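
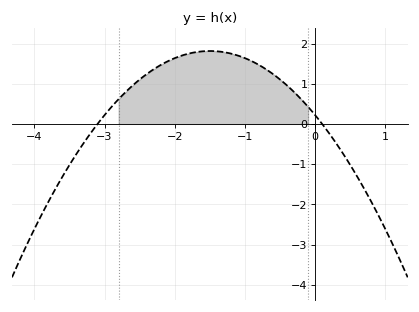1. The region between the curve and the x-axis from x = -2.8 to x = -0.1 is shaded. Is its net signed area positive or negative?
positive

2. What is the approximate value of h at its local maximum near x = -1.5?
1.82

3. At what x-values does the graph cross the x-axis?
-3.1, 0.1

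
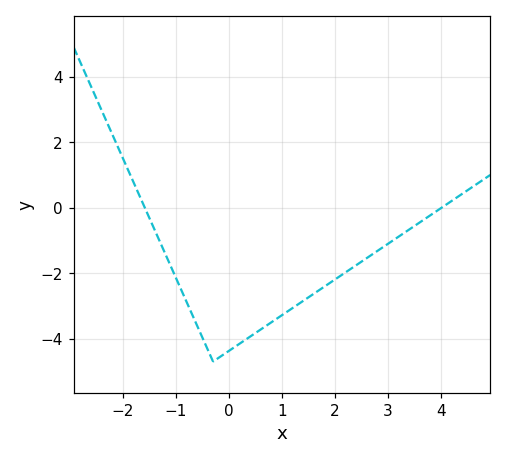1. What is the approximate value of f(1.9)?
-2.3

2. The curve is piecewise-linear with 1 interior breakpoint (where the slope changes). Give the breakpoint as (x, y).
(-0.3, -4.7)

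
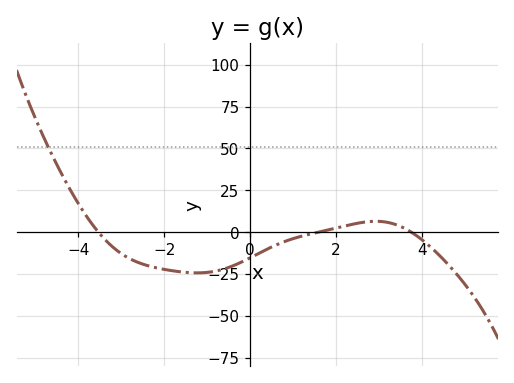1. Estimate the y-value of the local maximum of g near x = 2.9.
6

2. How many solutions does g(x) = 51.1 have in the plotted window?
1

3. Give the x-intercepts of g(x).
-3.6, 1.6, 3.8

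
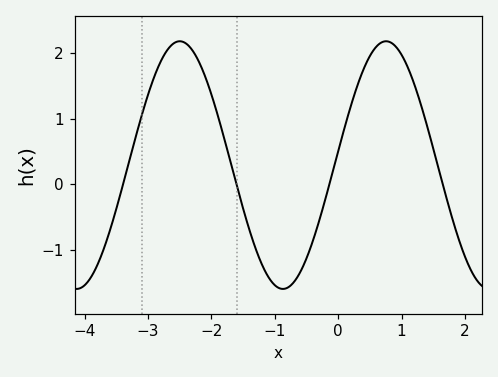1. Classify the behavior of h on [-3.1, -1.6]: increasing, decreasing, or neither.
neither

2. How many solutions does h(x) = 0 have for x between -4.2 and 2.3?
4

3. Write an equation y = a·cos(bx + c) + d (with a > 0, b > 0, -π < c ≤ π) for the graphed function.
y = 1.89cos(1.93x - 1.46) + 0.29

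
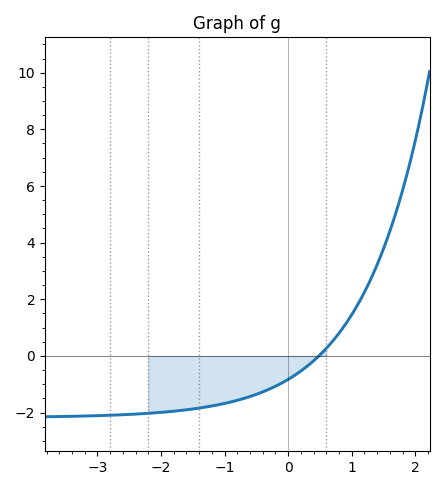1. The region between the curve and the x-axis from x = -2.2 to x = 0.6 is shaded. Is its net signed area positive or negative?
negative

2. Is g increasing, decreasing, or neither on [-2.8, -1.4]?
increasing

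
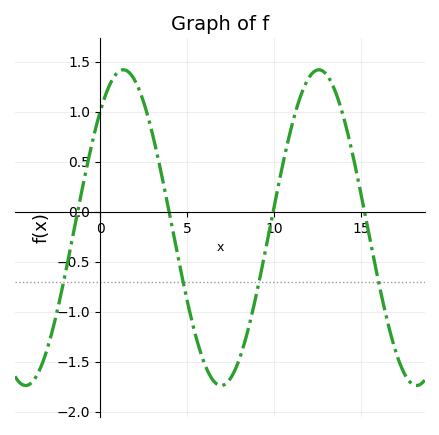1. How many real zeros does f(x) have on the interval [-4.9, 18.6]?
4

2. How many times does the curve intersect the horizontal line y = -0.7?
4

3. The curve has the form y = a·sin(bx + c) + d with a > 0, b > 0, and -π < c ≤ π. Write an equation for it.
y = 1.58sin(0.56x + 0.82) - 0.16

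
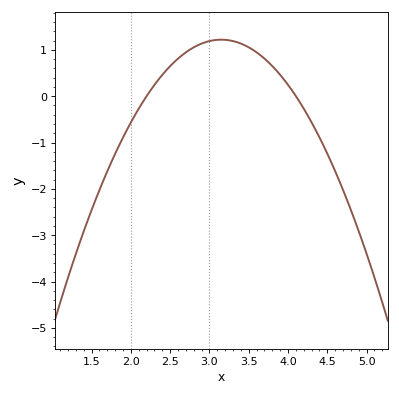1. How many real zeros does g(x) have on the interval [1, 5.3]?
2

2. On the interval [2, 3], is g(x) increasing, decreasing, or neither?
increasing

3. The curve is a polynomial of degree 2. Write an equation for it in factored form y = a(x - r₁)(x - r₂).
y = -1.35(x - 2.2)(x - 4.1)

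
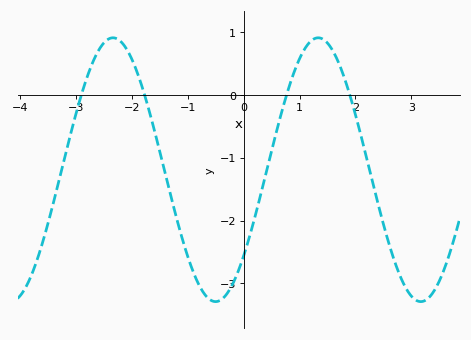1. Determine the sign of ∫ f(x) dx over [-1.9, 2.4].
negative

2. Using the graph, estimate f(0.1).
-2.3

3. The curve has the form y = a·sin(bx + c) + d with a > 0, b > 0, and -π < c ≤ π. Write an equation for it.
y = 2.1sin(1.7x - 0.71) - 1.19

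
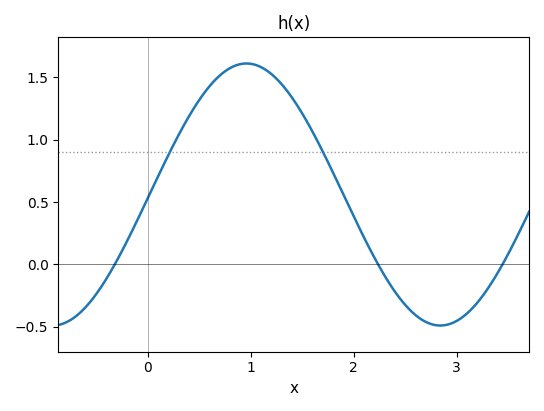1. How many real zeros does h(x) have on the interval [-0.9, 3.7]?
3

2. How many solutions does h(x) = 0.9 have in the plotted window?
2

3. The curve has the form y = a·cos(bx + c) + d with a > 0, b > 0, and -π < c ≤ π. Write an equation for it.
y = 1.05cos(1.7x - 1.6) + 0.56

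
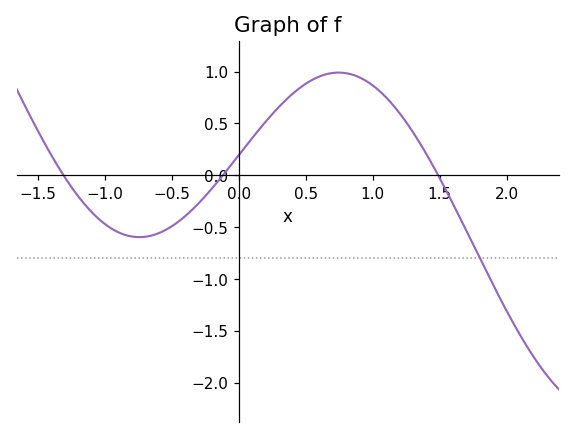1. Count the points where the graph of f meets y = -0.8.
1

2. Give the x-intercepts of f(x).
-1.3, -0.1, 1.5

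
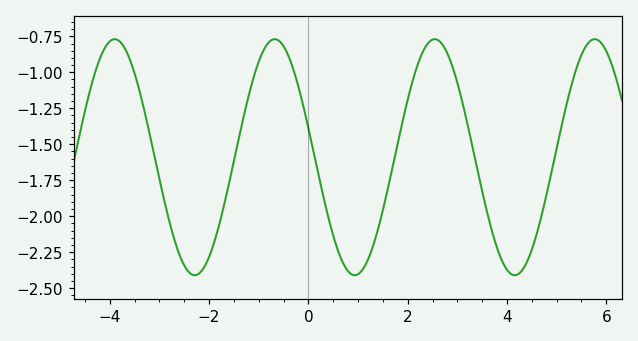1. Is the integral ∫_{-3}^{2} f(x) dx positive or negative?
negative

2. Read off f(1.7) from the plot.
-1.66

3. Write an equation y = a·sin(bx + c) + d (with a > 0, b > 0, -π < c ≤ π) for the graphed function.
y = 0.82sin(1.9x + 2.9) - 1.59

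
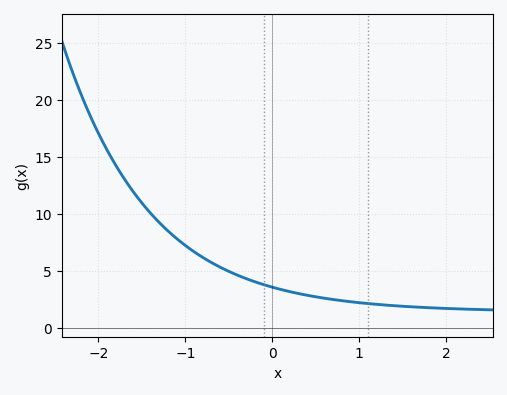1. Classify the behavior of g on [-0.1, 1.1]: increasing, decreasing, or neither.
decreasing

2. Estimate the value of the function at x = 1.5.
2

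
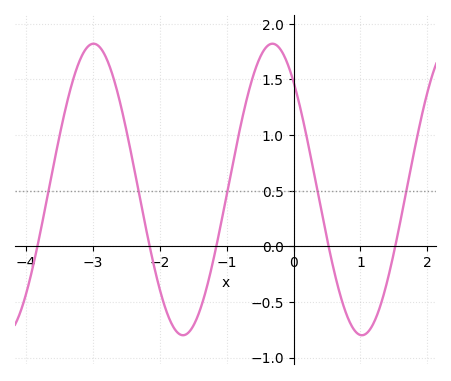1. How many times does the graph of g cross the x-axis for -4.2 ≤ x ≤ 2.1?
5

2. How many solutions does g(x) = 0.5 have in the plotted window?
5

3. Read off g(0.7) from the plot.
-0.444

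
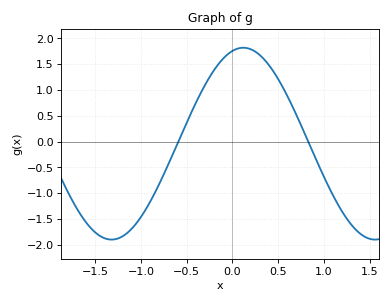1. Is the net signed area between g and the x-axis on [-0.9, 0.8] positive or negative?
positive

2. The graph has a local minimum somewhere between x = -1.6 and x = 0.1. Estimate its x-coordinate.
-1.32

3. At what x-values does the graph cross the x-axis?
-0.592, 0.83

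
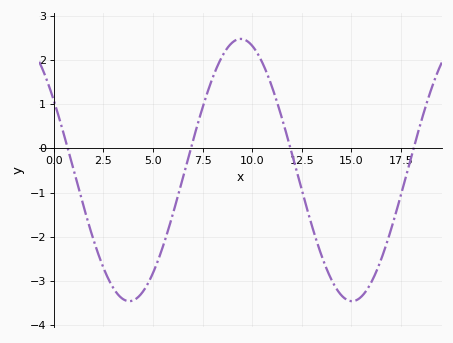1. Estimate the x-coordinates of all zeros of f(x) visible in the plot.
0.5, 7, 12, 18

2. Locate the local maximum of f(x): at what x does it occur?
9.5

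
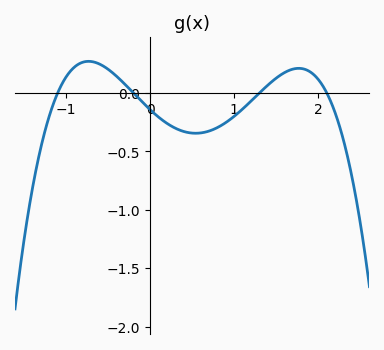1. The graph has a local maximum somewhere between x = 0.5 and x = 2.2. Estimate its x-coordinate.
1.8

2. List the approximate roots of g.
-1.1, -0.2, 1.3, 2.1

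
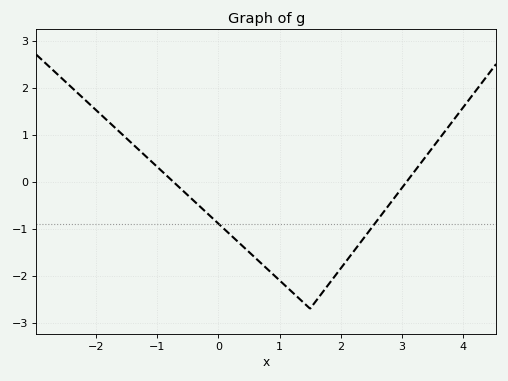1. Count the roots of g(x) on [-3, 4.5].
2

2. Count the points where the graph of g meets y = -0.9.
2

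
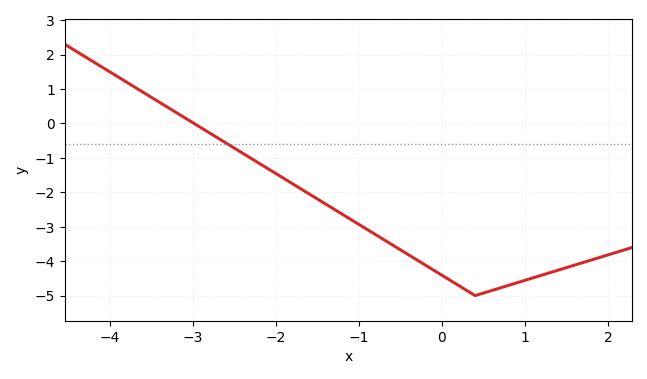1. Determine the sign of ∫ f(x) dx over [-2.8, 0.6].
negative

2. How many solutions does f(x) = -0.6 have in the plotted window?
1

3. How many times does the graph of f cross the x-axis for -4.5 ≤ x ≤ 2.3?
1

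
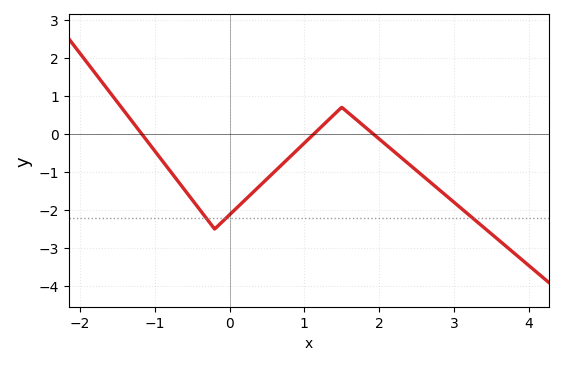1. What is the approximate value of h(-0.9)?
-0.7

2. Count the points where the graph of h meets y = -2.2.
3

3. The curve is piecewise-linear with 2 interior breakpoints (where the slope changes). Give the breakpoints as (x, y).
(-0.2, -2.5); (1.5, 0.7)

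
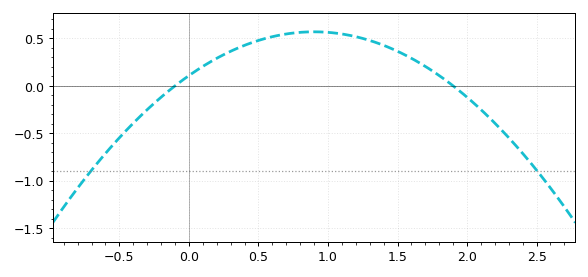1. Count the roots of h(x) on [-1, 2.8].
2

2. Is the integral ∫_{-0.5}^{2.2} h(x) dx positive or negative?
positive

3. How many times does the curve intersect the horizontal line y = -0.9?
2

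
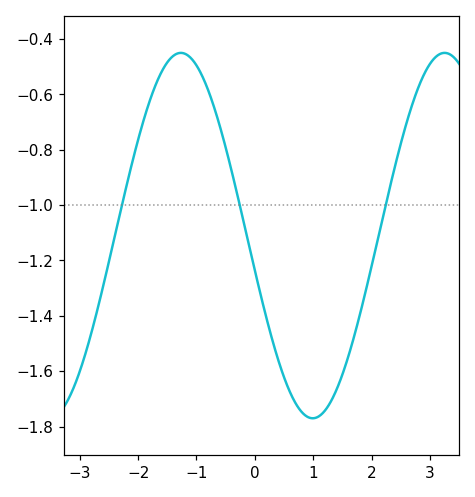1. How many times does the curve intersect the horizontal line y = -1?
3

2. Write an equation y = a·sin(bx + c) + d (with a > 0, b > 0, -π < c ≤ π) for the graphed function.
y = 0.66sin(1.4x - 3) - 1.11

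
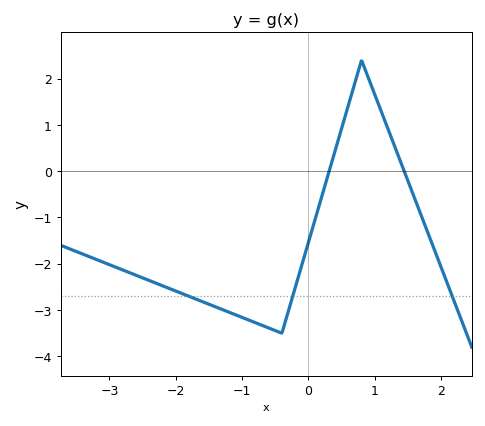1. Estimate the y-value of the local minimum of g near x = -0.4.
-3.5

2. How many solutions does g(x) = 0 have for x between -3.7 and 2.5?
2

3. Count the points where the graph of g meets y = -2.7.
3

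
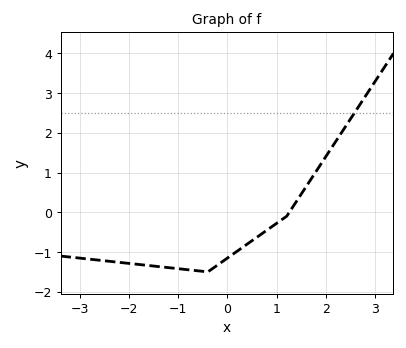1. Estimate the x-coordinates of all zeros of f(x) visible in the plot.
1.3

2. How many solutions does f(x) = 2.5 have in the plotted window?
1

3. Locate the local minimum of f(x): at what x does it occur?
-0.4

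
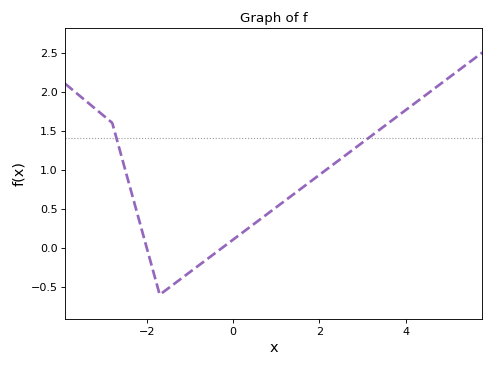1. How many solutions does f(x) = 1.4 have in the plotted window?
2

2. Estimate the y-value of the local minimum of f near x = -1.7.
-0.6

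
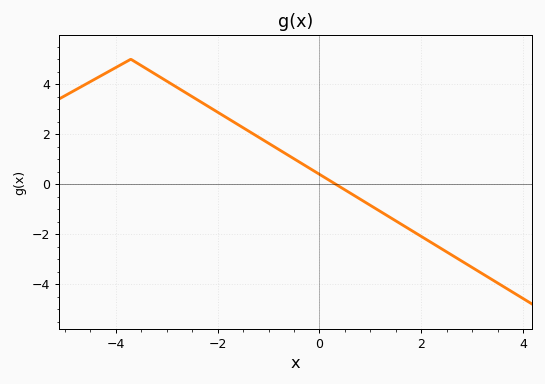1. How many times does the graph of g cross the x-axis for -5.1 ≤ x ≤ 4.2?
1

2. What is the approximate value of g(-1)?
1.64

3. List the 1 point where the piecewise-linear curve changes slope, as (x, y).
(-3.7, 5)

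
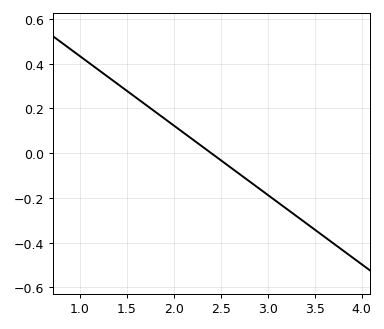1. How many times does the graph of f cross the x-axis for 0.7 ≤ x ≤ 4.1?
1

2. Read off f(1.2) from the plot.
0.38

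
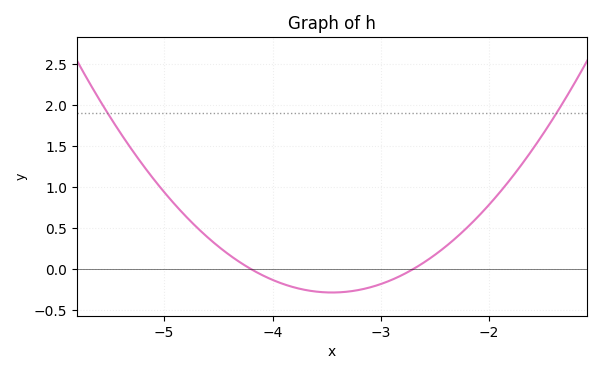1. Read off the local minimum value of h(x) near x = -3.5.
-0.287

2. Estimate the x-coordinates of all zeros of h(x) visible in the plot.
-4.2, -2.7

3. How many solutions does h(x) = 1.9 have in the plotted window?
2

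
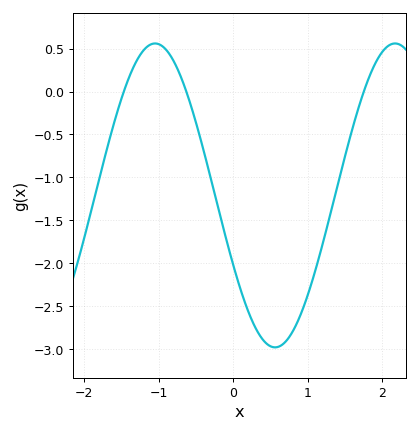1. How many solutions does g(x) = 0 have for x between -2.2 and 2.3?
3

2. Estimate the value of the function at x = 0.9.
-2.6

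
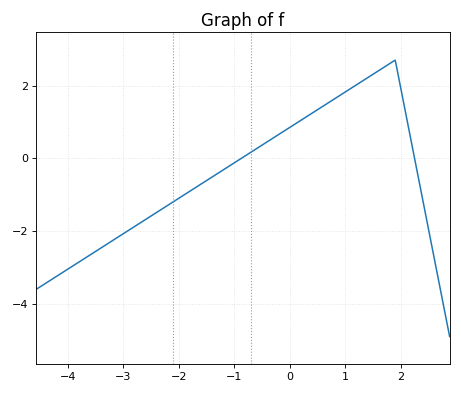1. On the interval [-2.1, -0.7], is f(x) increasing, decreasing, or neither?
increasing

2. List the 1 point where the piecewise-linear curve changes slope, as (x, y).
(1.9, 2.7)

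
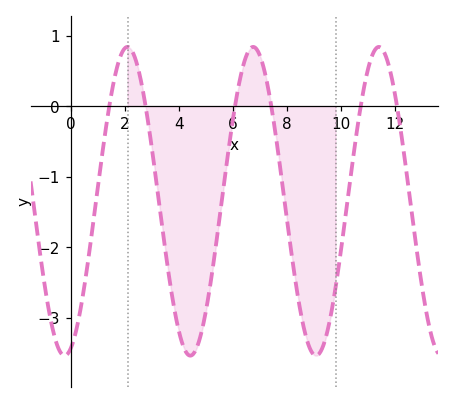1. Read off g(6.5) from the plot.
0.7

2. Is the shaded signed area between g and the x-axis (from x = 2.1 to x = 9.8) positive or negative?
negative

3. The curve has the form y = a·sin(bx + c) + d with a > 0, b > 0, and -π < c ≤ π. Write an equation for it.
y = 2.19sin(1.4x - 1.3) - 1.35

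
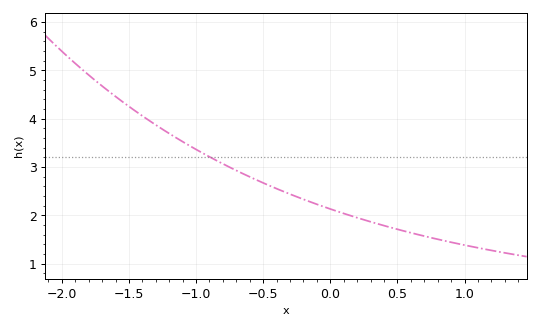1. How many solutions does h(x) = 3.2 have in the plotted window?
1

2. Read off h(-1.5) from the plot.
4.3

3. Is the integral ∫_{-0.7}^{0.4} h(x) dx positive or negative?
positive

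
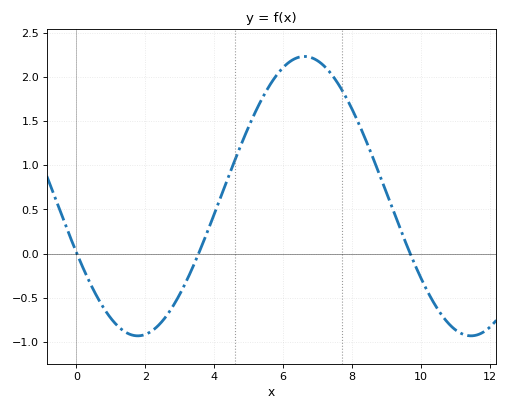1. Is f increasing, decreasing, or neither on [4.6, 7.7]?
neither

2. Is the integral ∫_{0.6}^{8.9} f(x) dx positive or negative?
positive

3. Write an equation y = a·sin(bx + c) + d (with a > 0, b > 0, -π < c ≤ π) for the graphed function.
y = 1.58sin(0.65x - 2.7) + 0.65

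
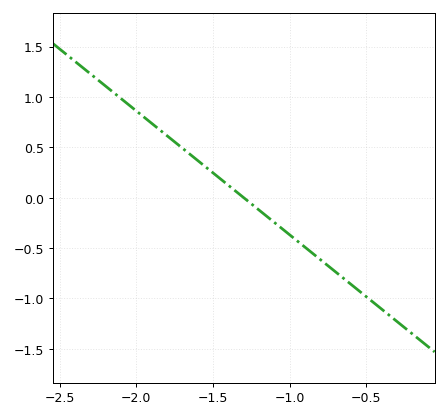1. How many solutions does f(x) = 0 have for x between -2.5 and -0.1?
1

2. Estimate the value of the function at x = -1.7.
0.492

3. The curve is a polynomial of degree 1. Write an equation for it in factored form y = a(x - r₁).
y = -1.23(x + 1.3)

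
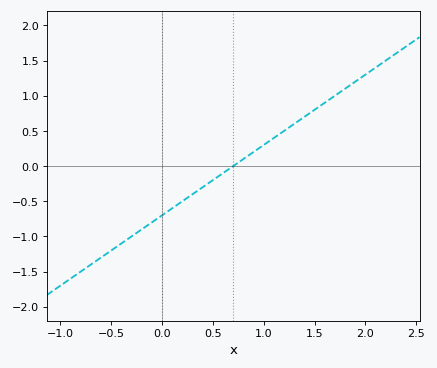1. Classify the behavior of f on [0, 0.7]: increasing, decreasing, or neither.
increasing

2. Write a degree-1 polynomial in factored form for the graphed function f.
y = 1(x - 0.7)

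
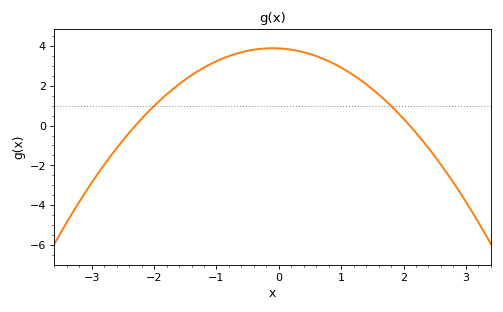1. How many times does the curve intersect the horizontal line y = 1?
2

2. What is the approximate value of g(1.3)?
2.3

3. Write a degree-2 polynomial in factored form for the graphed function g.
y = -0.8(x + 2.3)(x - 2.1)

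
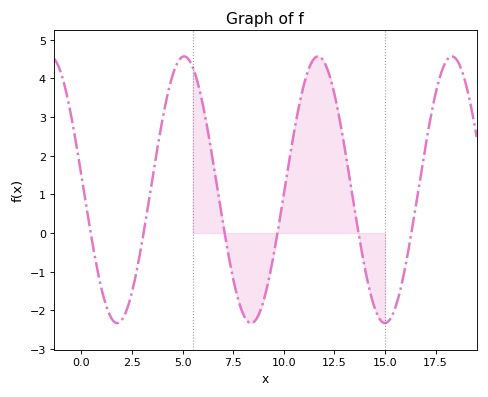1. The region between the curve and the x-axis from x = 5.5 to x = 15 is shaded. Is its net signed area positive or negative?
positive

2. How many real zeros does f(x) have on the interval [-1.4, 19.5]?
6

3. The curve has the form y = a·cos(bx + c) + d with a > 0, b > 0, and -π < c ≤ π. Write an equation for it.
y = 3.45cos(0.95x + 1.5) + 1.12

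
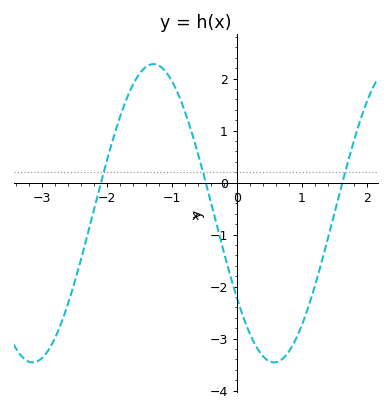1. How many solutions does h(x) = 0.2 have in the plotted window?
3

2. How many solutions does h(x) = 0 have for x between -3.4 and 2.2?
3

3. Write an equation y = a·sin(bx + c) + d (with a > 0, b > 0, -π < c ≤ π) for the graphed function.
y = 2.87sin(1.7x - 2.5) - 0.59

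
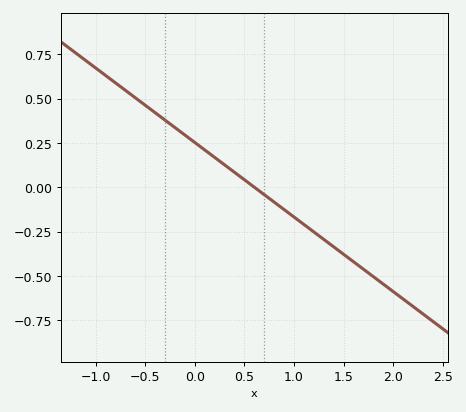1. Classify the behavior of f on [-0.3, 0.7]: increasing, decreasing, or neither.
decreasing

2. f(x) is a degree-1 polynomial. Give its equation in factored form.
y = -0.42(x - 0.6)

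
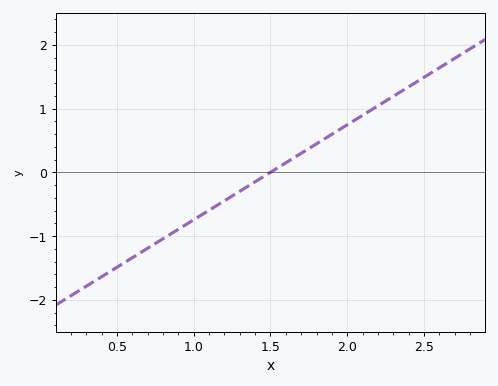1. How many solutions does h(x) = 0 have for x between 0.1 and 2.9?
1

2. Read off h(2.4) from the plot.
1.3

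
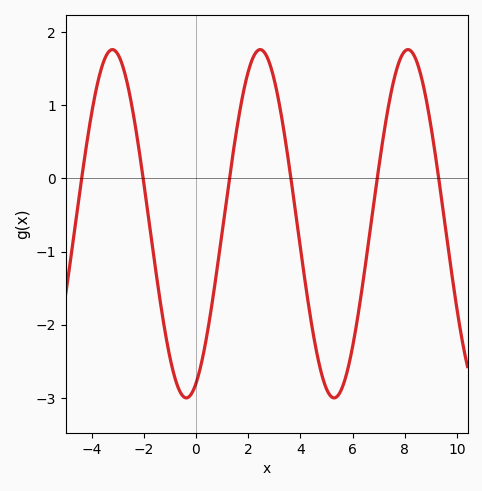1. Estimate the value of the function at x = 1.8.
1.1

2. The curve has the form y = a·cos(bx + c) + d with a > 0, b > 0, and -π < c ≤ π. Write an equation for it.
y = 2.38cos(1.1x - 2.7) - 0.62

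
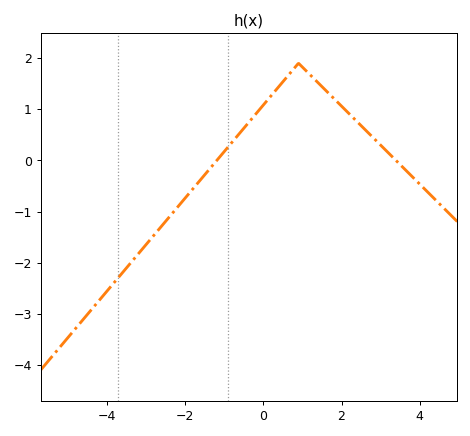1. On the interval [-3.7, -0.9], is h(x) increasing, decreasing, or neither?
increasing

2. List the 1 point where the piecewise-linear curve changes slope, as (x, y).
(0.9, 1.9)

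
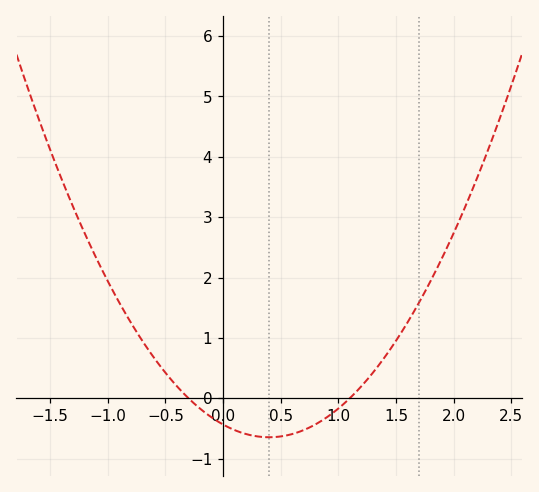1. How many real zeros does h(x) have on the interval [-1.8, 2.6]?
2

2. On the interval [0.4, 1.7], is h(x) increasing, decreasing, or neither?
increasing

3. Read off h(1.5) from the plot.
0.95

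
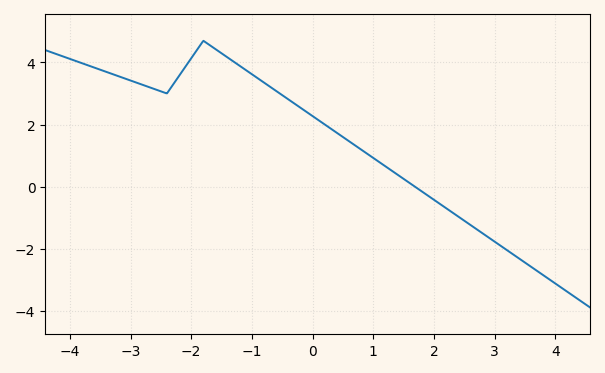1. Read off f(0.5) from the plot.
1.6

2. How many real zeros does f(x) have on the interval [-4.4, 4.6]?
1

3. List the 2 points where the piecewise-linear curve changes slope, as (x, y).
(-2.4, 3); (-1.8, 4.7)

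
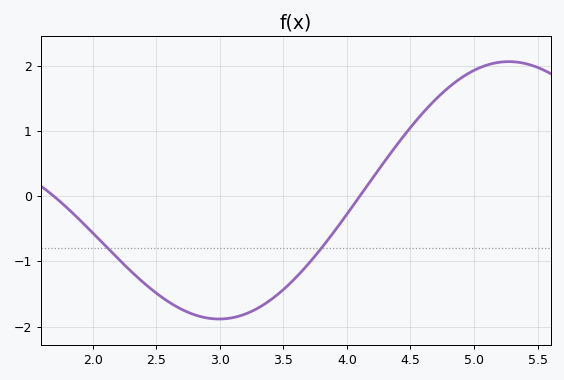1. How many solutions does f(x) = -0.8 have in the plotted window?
2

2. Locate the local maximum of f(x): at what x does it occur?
5.3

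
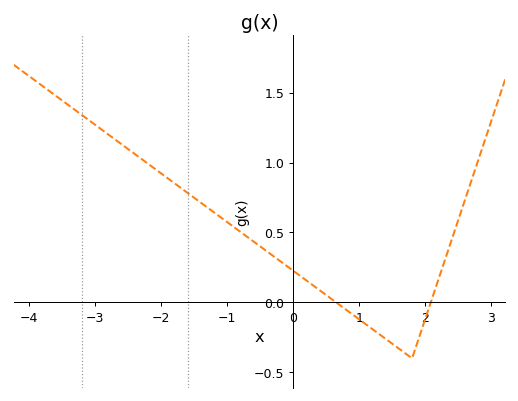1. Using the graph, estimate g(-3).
1.27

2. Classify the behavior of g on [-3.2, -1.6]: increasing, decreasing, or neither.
decreasing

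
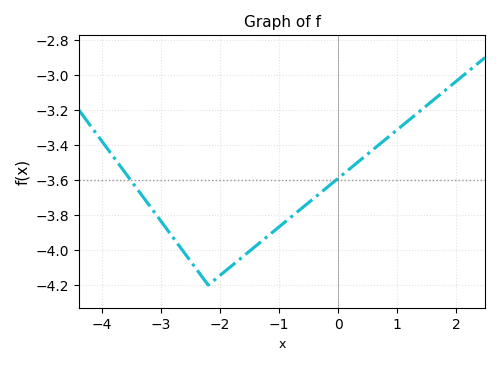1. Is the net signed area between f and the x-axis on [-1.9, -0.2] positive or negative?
negative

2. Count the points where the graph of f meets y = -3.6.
2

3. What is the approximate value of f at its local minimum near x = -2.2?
-4.2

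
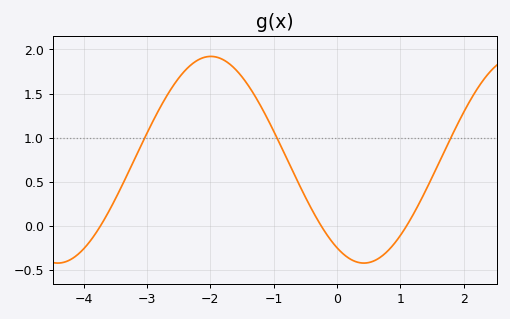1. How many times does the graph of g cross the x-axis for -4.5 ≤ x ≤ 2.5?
3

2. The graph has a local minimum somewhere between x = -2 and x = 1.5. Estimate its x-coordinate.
0.4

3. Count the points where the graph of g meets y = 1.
3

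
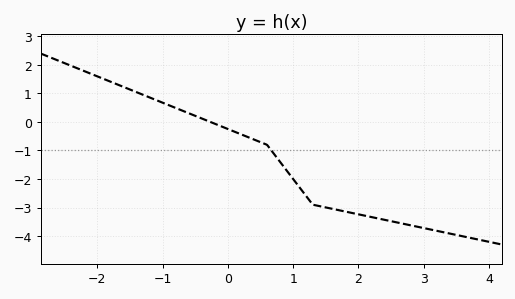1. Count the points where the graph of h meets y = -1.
1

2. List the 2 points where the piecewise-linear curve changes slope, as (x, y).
(0.6, -0.8); (1.3, -2.9)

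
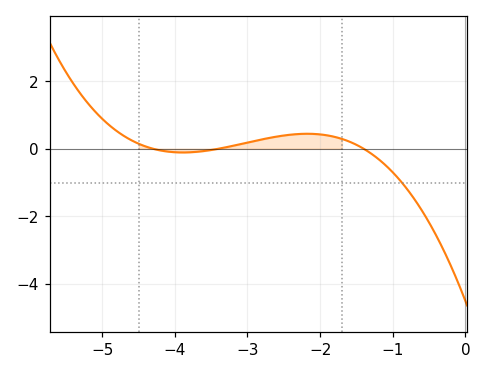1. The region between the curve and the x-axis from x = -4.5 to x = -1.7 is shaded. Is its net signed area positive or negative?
positive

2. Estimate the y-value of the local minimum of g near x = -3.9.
-0.2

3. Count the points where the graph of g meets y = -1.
1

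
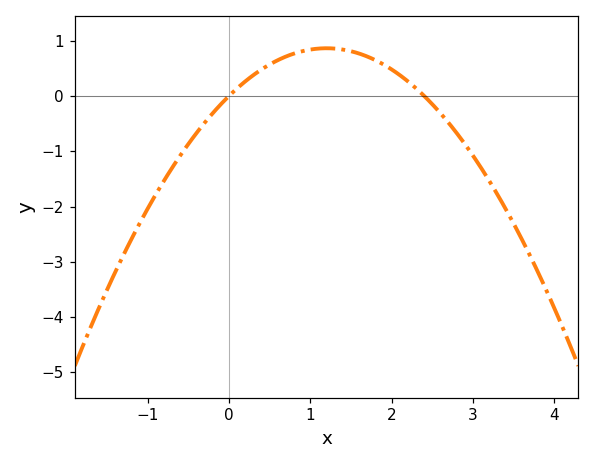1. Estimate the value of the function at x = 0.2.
0.3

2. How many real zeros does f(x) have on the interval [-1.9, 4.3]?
2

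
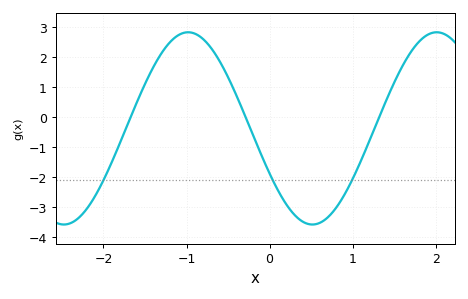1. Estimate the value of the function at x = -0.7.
2.29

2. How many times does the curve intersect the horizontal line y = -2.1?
3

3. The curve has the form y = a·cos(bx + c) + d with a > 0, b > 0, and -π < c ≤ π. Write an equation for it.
y = 3.2cos(2.1x + 2.06) - 0.37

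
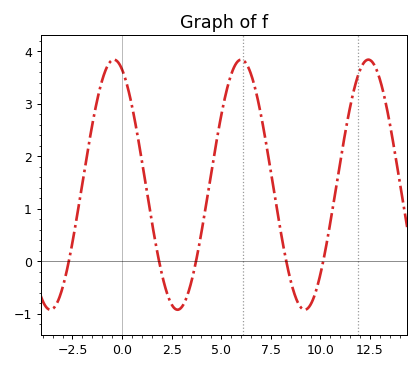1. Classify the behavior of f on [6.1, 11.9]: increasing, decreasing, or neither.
neither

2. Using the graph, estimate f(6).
3.8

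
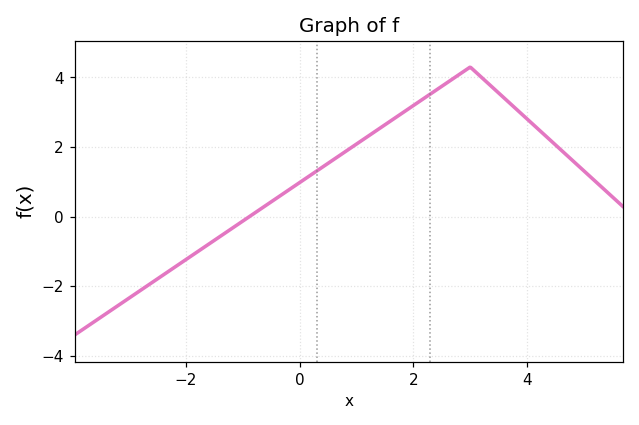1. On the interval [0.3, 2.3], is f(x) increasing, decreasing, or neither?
increasing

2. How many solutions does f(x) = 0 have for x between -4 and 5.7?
1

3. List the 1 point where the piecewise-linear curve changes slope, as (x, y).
(3, 4.3)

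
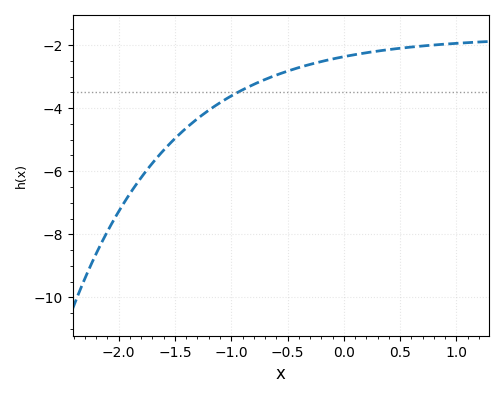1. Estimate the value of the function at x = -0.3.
-2.61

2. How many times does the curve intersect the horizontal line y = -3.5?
1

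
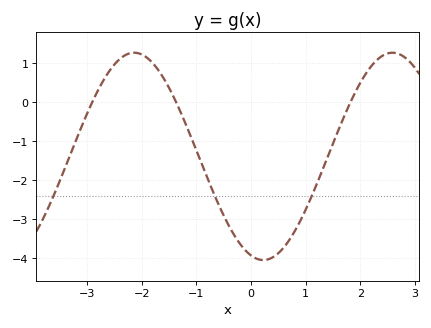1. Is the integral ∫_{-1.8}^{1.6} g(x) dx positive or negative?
negative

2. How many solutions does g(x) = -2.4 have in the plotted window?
3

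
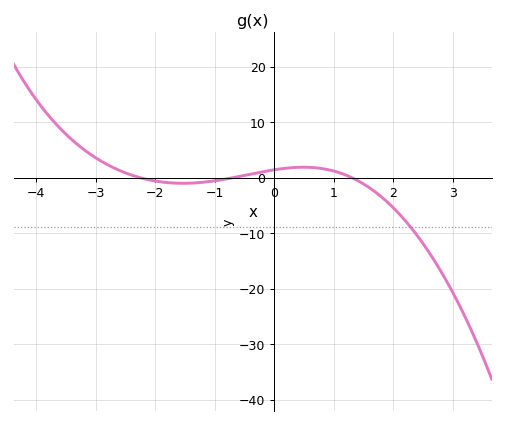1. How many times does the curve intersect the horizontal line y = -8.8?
1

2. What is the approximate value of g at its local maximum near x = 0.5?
1.92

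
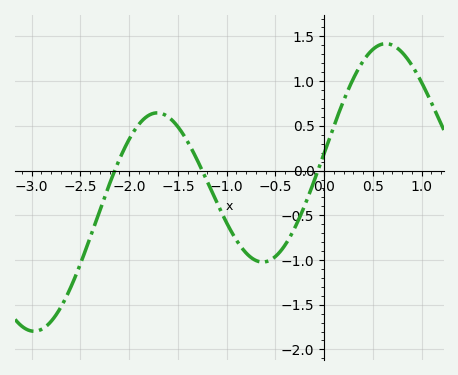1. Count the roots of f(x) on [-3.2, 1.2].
3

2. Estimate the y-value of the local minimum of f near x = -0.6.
-1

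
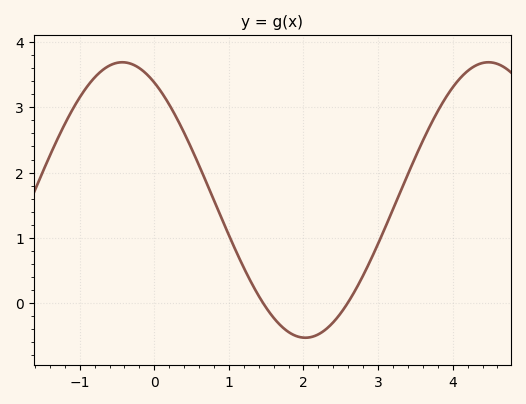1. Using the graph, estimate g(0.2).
3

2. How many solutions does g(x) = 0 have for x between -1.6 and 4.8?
2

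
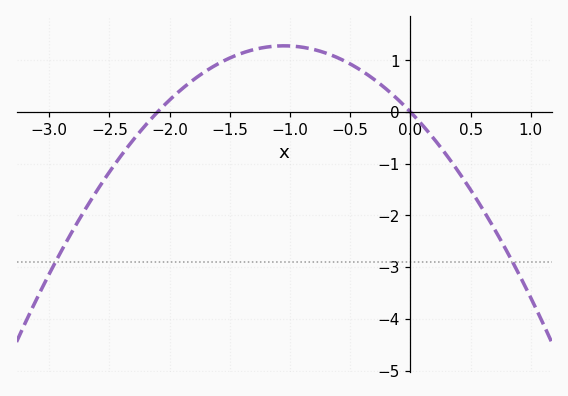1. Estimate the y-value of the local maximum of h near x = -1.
1.28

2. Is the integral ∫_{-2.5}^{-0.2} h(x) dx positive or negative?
positive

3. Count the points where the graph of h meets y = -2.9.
2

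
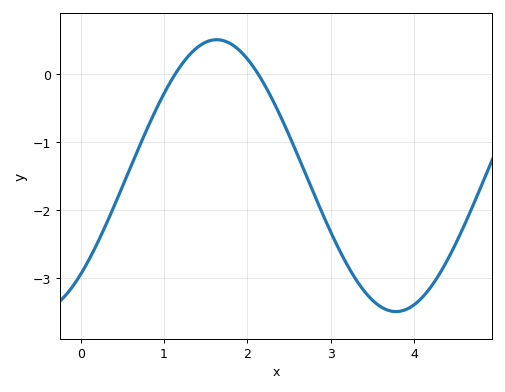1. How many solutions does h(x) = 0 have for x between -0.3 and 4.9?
2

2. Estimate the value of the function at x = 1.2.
0.116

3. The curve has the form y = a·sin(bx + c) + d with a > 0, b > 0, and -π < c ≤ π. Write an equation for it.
y = 2sin(1.46x - 0.812) - 1.5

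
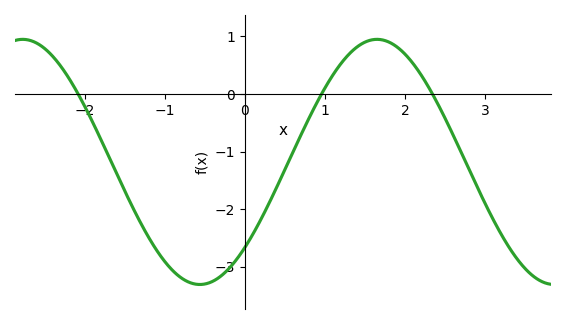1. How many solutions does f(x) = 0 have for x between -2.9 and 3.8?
3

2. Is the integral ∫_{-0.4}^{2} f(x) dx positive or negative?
negative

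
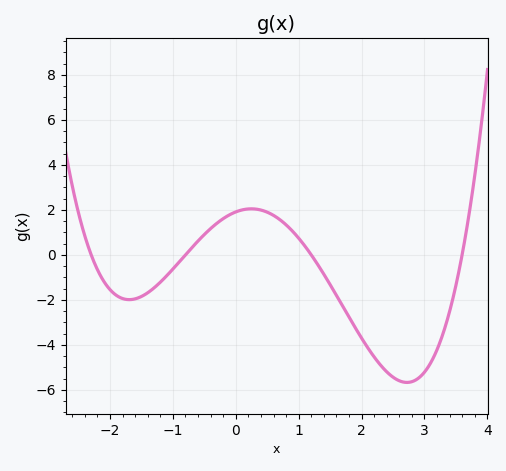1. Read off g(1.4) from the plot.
-0.86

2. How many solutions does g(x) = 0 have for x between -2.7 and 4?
4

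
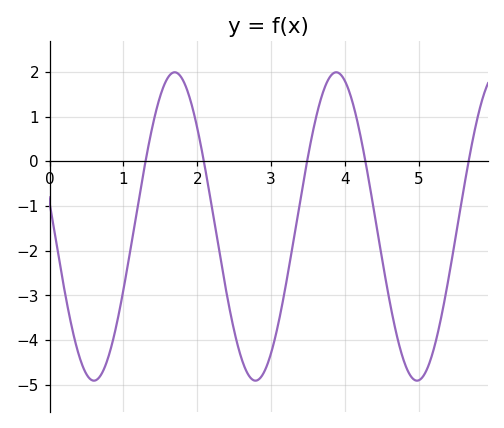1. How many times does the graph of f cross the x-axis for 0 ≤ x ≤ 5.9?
5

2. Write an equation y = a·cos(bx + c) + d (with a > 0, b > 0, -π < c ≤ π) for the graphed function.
y = 3.45cos(2.9x + 1.4) - 1.46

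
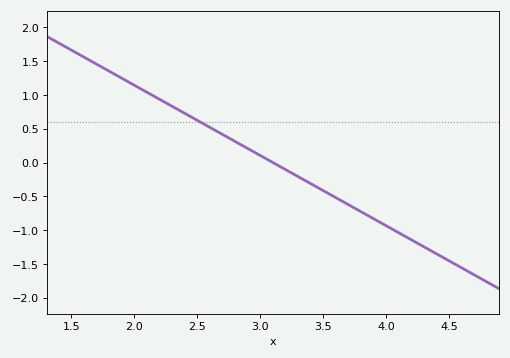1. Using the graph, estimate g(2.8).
0.312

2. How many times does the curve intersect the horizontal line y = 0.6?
1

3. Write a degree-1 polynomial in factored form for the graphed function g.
y = -1.04(x - 3.1)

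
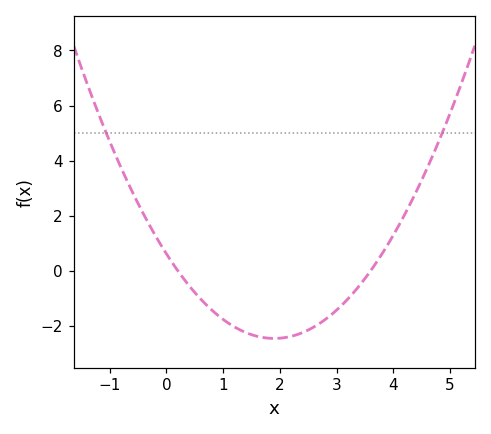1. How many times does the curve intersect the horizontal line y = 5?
2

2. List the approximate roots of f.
0.2, 3.6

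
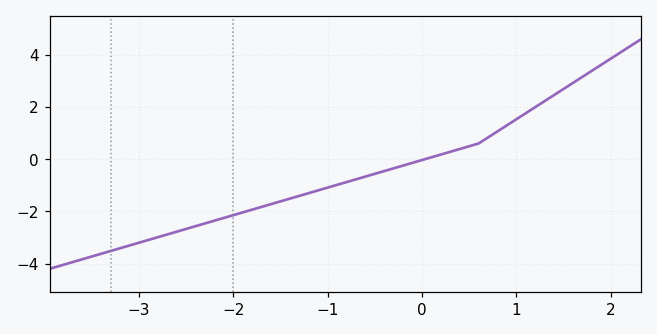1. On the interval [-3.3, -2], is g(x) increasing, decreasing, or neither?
increasing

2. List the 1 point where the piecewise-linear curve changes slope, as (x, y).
(0.6, 0.6)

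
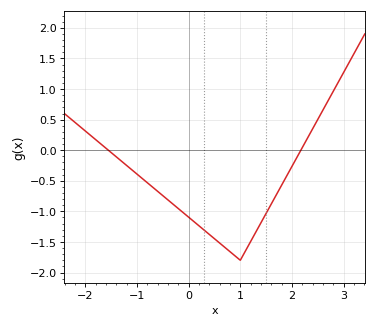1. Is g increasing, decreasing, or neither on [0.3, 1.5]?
neither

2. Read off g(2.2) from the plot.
0.042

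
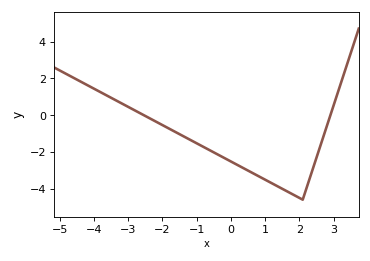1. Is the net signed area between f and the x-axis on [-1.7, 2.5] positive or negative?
negative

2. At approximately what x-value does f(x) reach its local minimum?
2.1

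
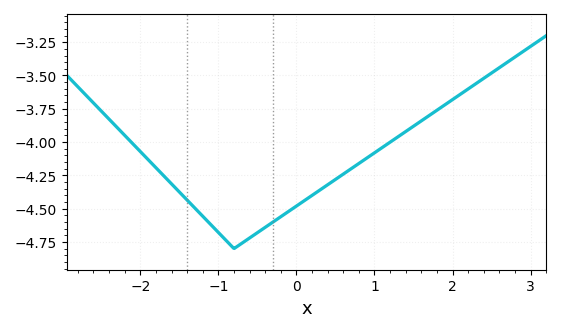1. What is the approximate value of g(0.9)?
-4.12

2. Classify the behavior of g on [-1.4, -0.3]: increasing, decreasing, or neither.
neither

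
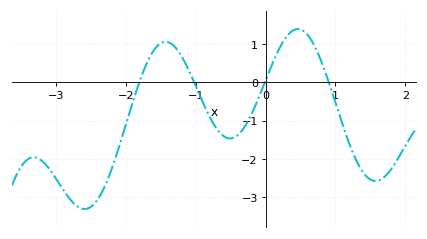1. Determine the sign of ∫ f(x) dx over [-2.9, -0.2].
negative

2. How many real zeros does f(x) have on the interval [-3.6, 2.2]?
4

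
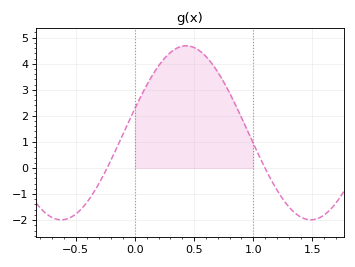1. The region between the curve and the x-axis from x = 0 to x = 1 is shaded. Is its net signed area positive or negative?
positive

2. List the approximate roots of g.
-0.25, 1.1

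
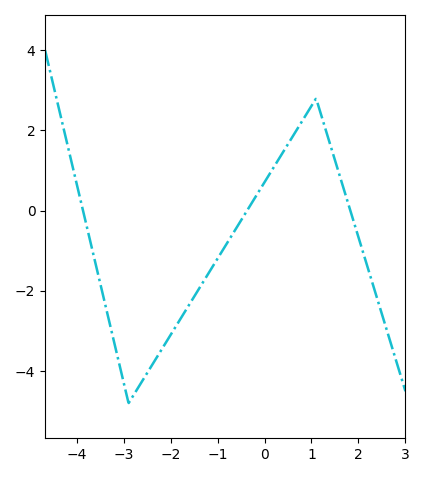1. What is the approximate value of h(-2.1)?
-3.2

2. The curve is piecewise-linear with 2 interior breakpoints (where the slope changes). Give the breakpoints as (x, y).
(-2.9, -4.8); (1.1, 2.8)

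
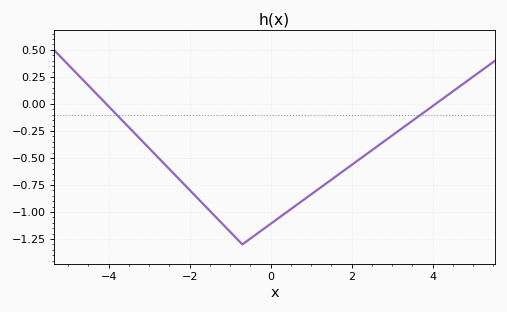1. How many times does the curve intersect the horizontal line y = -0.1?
2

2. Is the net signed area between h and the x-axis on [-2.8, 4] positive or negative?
negative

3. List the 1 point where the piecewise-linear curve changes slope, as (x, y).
(-0.7, -1.3)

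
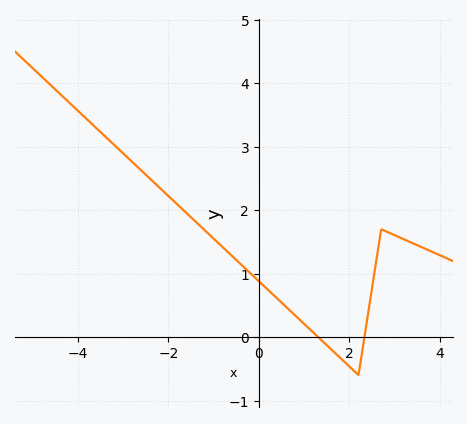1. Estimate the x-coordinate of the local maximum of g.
2.8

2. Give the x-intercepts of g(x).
1.4, 2.4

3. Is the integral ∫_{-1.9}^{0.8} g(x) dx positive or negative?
positive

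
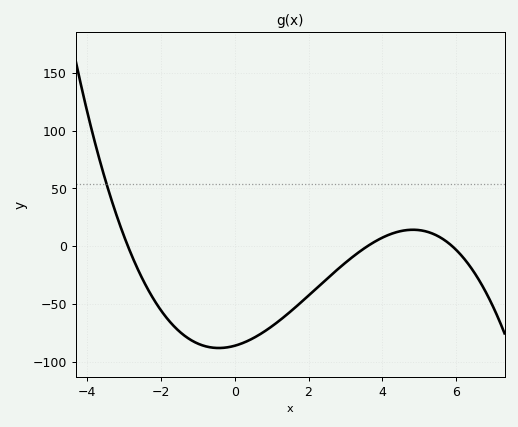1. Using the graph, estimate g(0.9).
-71.8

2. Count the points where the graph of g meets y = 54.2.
1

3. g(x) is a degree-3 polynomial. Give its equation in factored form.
y = -1.4(x + 2.9)(x - 3.6)(x - 5.9)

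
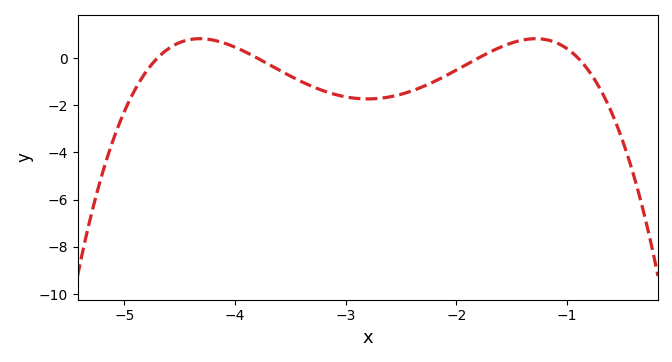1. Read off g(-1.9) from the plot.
-0.255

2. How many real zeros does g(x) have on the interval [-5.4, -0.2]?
4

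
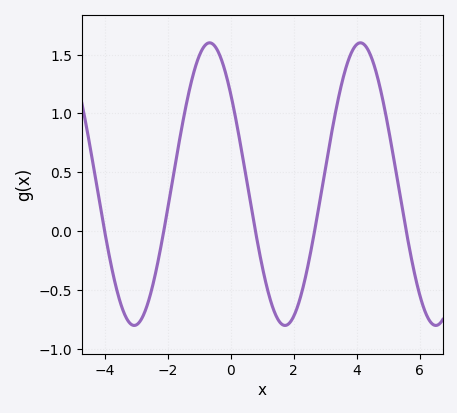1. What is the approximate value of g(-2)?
0.211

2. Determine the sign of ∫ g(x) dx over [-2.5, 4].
positive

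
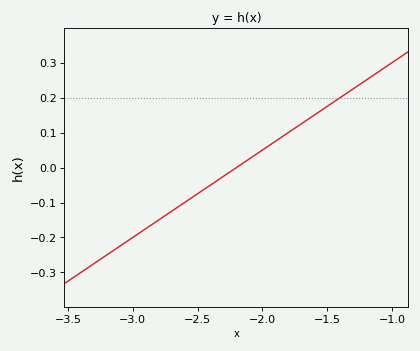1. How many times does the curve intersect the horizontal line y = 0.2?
1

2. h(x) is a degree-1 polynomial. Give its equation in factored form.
y = 0.25(x + 2.2)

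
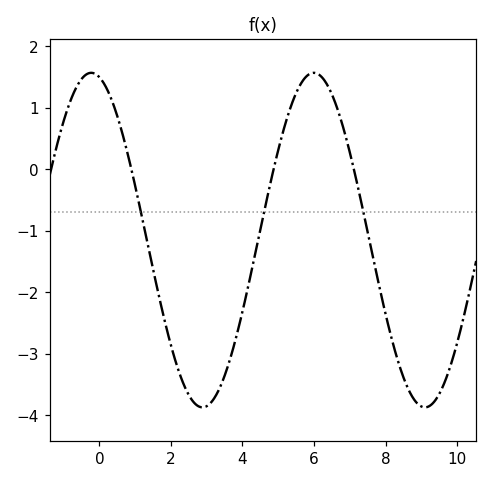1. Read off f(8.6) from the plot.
-3.5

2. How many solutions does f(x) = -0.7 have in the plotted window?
3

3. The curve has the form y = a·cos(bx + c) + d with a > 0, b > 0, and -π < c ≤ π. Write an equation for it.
y = 2.72cos(1x + 0.23) - 1.15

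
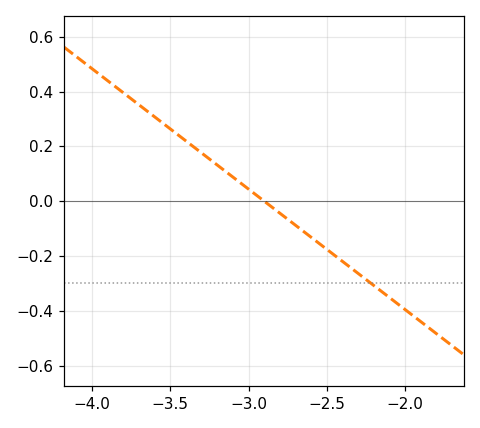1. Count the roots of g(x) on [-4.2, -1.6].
1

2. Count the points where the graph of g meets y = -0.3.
1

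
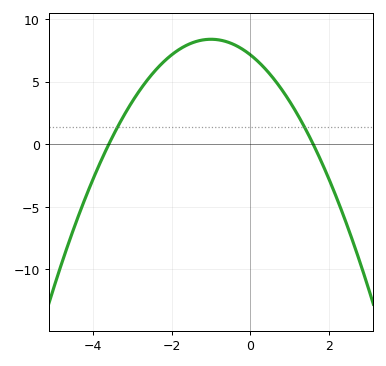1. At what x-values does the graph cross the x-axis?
-3.6, 1.6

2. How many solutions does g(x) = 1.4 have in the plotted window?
2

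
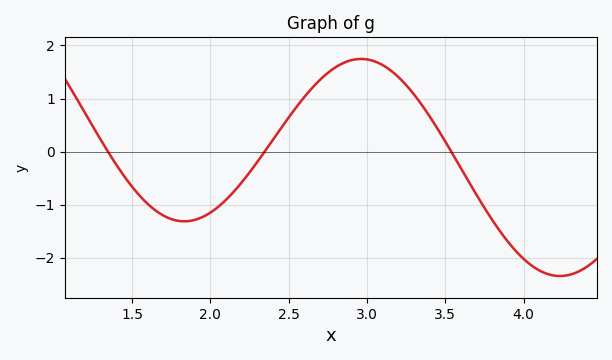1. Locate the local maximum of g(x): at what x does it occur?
2.95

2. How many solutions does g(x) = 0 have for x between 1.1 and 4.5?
3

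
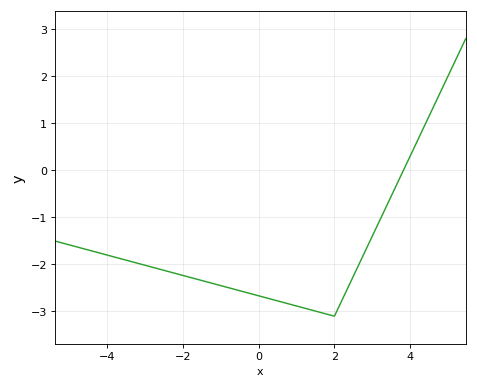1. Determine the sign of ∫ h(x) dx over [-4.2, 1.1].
negative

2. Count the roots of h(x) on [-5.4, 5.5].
1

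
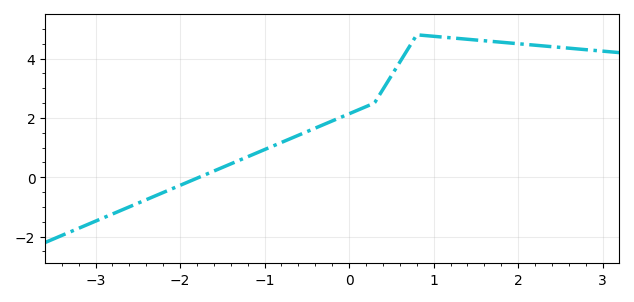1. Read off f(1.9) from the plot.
4.5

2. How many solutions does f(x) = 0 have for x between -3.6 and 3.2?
1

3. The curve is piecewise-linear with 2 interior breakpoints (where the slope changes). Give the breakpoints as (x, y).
(0.3, 2.5); (0.8, 4.8)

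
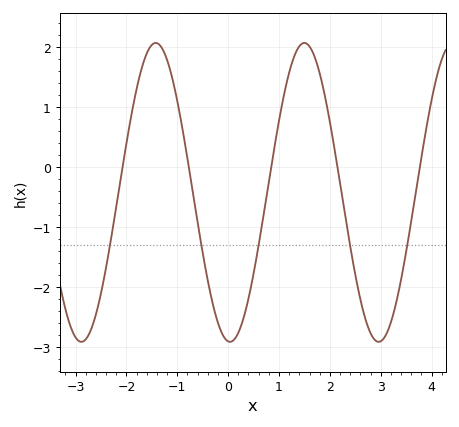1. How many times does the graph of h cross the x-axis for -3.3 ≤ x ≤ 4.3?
5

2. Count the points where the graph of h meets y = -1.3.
5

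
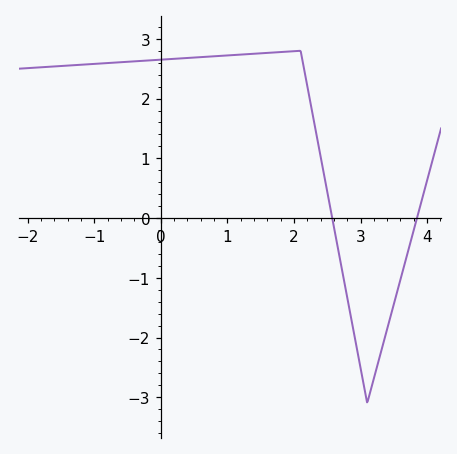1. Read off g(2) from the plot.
2.79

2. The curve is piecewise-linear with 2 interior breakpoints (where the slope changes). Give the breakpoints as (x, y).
(2.1, 2.8); (3.1, -3.1)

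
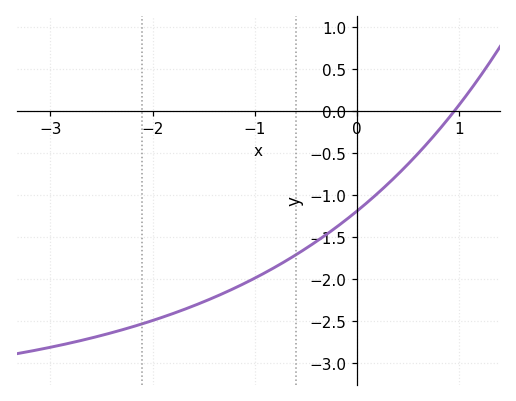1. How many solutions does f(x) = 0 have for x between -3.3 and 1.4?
1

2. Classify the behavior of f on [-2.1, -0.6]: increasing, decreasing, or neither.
increasing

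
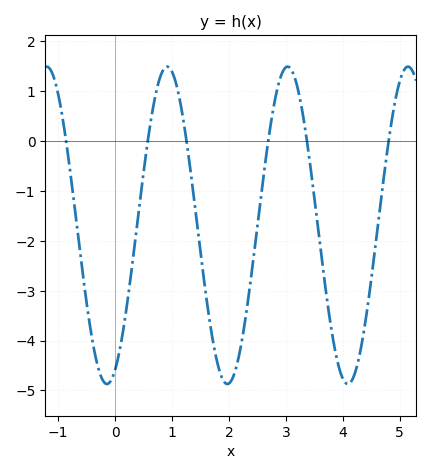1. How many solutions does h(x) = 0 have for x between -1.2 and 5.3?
6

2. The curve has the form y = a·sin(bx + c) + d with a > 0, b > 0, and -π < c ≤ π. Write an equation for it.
y = 3.18sin(3x - 1.1) - 1.69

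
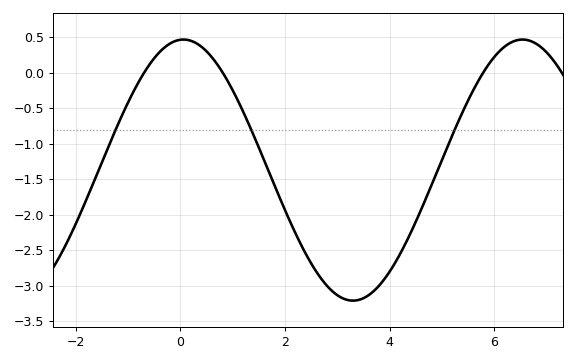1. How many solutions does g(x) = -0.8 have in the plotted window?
3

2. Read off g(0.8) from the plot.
0.017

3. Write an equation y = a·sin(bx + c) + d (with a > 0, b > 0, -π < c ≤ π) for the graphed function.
y = 1.84sin(0.97x + 1.51) - 1.37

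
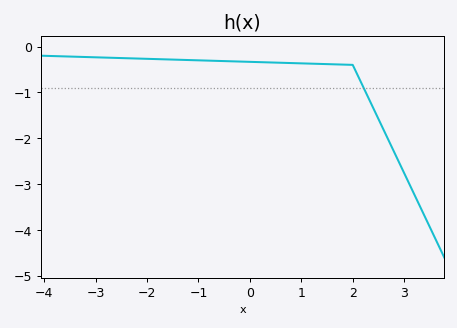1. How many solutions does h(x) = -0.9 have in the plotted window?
1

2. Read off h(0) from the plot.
-0.3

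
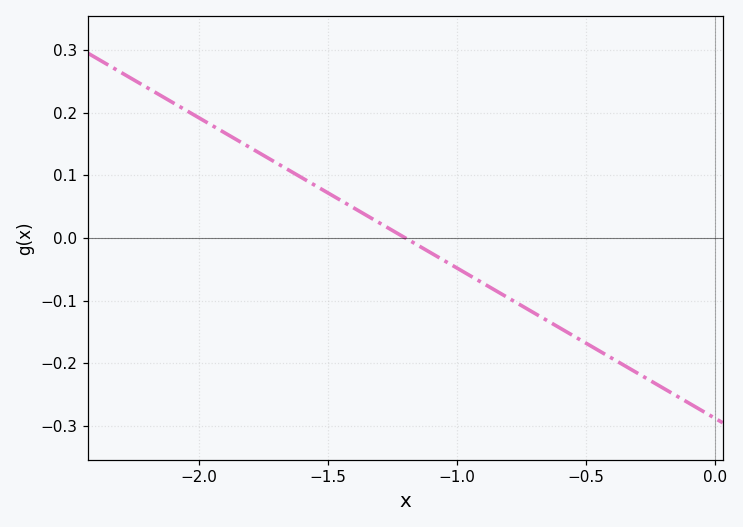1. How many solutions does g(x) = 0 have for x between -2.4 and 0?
1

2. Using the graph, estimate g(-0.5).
-0.168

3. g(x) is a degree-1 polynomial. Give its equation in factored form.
y = -0.24(x + 1.2)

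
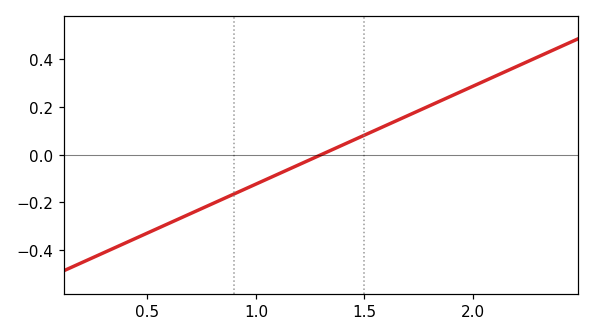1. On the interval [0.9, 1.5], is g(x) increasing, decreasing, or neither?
increasing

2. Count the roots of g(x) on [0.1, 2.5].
1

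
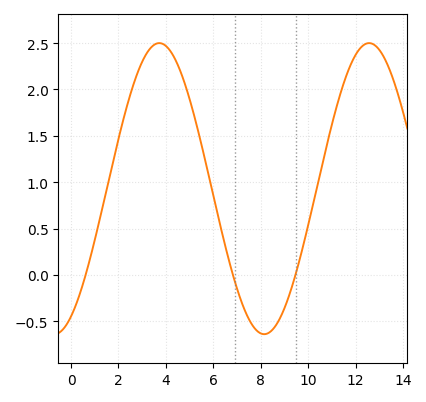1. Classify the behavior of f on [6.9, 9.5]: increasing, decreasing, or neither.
neither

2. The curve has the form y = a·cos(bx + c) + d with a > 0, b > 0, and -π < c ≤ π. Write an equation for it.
y = 1.57cos(0.71x - 2.64) + 0.93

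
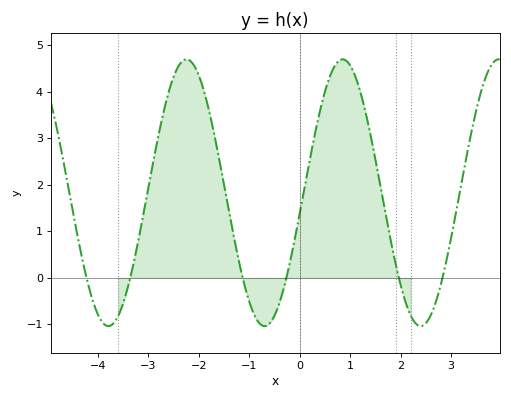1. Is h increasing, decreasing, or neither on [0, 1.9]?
neither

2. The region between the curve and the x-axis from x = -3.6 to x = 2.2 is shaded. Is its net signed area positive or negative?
positive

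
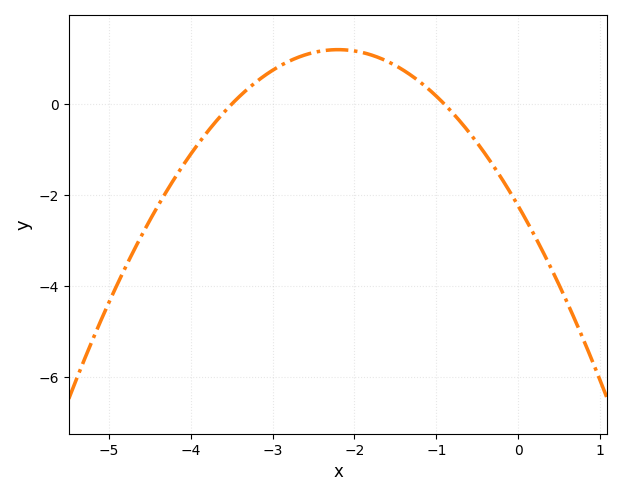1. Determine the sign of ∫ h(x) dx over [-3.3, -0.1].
positive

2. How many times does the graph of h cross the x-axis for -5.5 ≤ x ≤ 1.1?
2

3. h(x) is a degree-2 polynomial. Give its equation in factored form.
y = -0.71(x + 3.5)(x + 0.9)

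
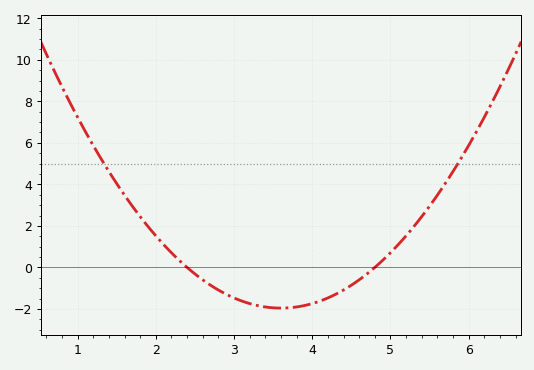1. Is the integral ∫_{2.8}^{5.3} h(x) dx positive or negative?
negative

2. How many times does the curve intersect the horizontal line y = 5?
2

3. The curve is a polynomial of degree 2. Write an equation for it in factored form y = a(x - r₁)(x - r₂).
y = 1.36(x - 2.4)(x - 4.8)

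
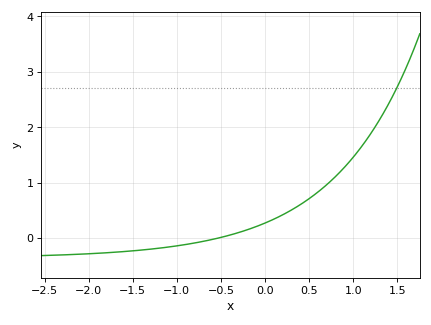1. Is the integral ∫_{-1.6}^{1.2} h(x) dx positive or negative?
positive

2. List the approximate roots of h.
-0.528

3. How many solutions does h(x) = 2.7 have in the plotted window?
1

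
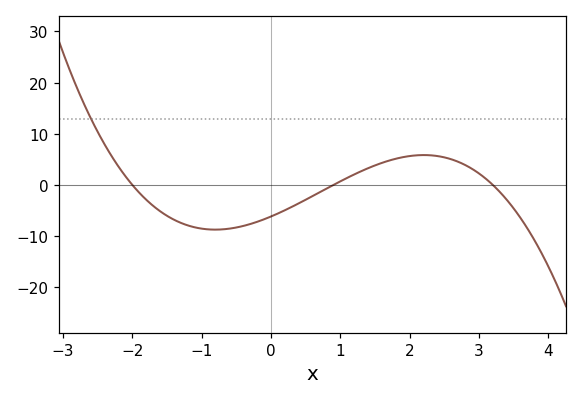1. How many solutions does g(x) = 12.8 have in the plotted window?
1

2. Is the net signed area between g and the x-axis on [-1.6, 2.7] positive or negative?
negative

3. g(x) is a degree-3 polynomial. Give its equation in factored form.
y = -1.07(x + 2)(x - 0.9)(x - 3.2)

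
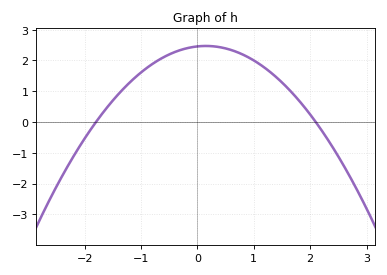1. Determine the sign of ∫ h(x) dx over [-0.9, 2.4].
positive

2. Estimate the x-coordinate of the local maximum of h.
0.1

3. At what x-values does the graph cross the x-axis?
-1.8, 2.1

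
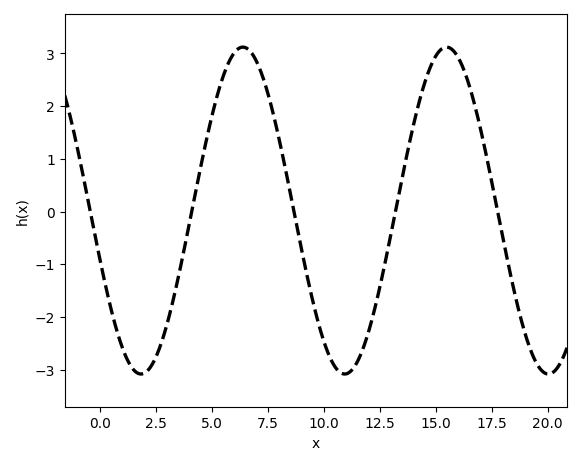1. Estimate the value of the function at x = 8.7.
-0.1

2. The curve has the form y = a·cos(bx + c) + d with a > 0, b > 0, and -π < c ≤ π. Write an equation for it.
y = 3.1cos(0.69x + 1.9) + 0.02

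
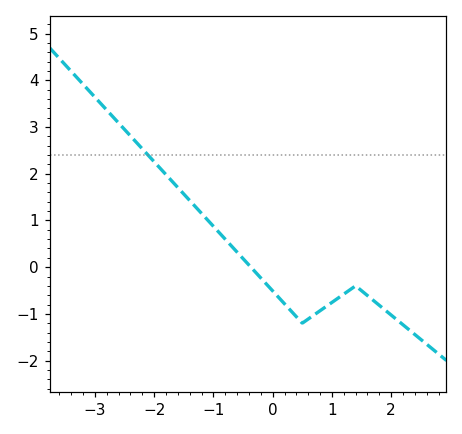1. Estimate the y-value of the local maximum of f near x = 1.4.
-0.4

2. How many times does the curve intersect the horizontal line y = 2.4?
1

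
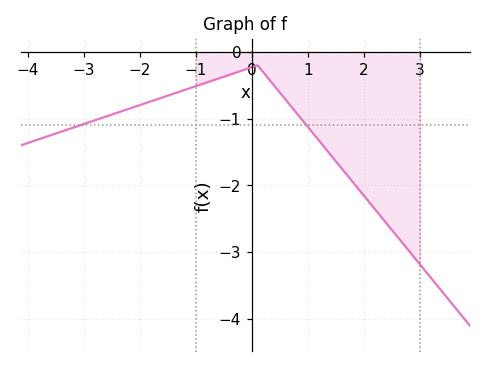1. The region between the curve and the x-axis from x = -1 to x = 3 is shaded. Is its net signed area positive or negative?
negative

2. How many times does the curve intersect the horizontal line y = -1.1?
2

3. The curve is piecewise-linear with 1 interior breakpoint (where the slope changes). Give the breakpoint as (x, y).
(0.1, -0.2)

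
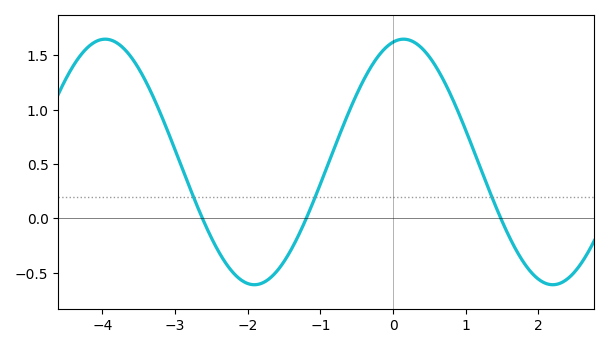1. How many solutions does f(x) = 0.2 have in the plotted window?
3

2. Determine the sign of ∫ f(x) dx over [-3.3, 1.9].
positive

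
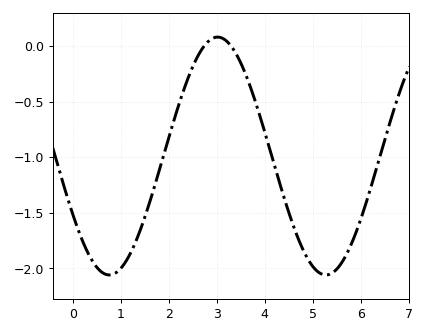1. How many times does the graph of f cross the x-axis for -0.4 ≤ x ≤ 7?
2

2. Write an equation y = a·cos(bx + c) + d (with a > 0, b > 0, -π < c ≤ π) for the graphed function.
y = 1.07cos(1.4x + 2.1) - 0.99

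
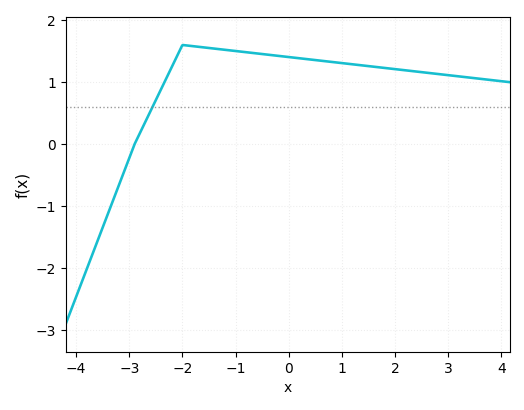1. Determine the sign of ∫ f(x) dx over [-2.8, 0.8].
positive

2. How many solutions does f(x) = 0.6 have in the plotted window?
1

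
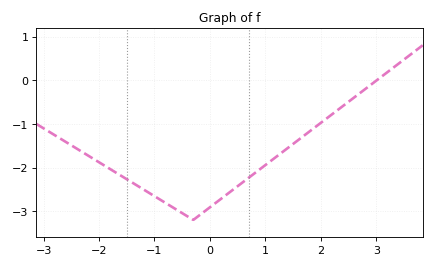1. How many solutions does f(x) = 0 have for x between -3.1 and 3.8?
1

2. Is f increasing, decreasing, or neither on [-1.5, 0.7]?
neither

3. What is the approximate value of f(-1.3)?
-2.42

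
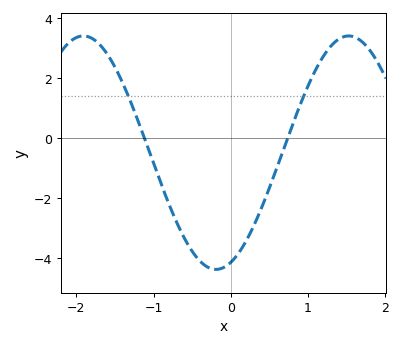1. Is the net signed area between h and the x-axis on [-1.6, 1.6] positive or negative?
negative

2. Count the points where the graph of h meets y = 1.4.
2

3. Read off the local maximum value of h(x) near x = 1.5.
3.41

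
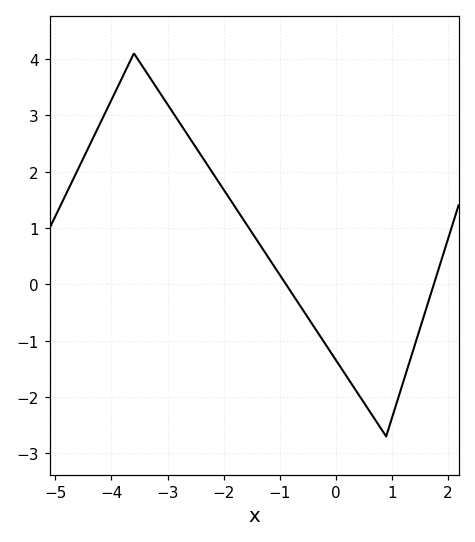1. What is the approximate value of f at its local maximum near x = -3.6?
4.1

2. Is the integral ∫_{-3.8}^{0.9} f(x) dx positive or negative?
positive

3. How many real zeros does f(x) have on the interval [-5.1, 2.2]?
2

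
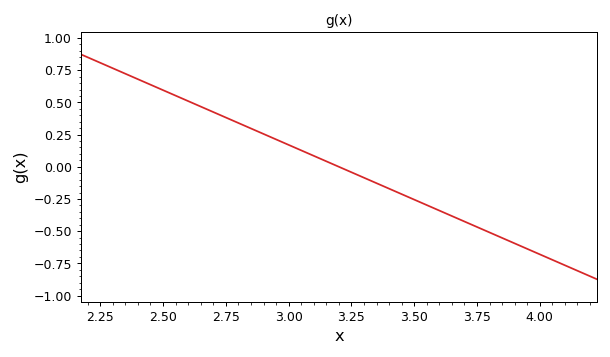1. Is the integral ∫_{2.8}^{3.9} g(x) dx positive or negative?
negative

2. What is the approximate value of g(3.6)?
-0.34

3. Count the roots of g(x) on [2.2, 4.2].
1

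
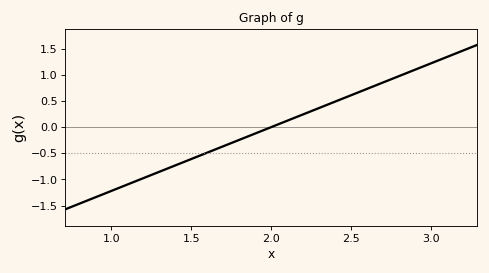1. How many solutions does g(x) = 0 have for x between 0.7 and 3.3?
1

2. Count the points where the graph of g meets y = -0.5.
1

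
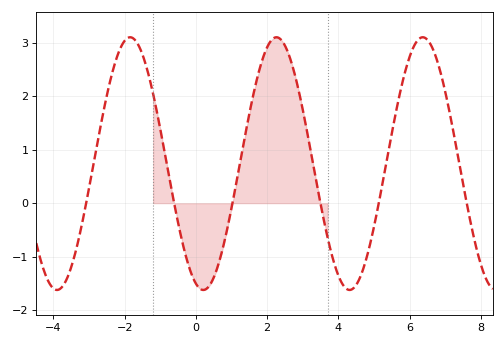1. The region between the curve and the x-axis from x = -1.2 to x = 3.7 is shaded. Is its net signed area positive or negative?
positive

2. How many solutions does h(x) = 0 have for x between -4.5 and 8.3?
6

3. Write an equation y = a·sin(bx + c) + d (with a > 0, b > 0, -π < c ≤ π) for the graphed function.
y = 2.36sin(1.5x - 1.9) + 0.74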